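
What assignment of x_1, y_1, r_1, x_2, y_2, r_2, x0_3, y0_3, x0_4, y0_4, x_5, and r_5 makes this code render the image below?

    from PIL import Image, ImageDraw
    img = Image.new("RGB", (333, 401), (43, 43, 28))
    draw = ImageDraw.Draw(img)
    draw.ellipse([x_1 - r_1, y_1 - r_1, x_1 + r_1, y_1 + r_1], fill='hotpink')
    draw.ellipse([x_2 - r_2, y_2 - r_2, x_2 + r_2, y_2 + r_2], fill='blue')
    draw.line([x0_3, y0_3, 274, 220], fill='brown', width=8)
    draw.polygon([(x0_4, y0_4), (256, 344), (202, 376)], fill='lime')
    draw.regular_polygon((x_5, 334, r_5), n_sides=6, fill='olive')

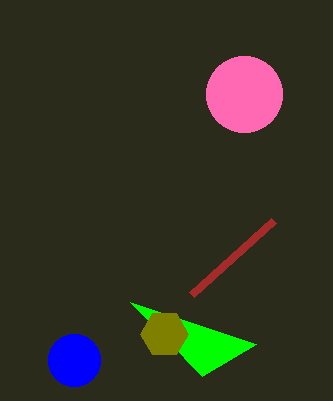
x_1 = 244
y_1 = 94
r_1 = 38
x_2 = 74
y_2 = 360
r_2 = 26
x0_3 = 192
y0_3 = 294
x0_4 = 130
y0_4 = 302
x_5 = 164
r_5 = 24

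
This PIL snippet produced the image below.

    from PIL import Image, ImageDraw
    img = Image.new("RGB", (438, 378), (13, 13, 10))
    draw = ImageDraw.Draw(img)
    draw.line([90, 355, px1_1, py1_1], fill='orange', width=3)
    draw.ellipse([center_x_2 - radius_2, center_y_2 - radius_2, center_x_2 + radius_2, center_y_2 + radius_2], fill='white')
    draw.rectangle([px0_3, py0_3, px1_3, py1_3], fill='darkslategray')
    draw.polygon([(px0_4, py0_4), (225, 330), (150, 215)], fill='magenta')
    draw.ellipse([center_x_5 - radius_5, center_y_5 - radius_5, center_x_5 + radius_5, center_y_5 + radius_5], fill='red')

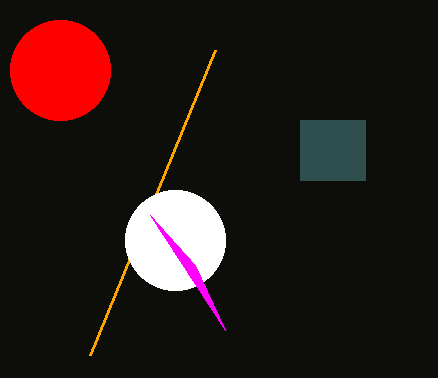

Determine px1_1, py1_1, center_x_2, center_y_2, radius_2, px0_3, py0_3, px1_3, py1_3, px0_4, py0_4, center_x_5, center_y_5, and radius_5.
px1_1 = 215, py1_1 = 50, center_x_2 = 175, center_y_2 = 240, radius_2 = 50, px0_3 = 300, py0_3 = 120, px1_3 = 365, py1_3 = 180, px0_4 = 195, py0_4 = 265, center_x_5 = 60, center_y_5 = 70, radius_5 = 50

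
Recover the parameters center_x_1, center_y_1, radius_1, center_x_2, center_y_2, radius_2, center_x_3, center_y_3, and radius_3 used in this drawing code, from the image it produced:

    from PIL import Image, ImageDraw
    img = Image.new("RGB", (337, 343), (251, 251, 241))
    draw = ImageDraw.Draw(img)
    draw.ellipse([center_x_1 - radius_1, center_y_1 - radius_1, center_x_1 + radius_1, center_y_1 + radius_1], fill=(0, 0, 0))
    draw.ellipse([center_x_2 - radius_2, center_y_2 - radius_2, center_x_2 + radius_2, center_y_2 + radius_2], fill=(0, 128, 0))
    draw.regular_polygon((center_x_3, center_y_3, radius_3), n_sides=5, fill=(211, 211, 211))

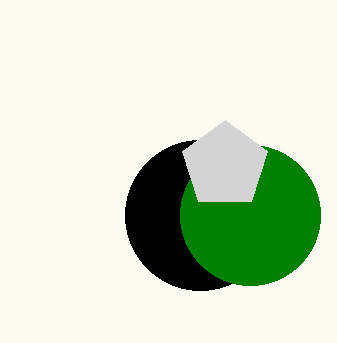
center_x_1 = 200, center_y_1 = 215, radius_1 = 75, center_x_2 = 250, center_y_2 = 215, radius_2 = 70, center_x_3 = 225, center_y_3 = 165, radius_3 = 45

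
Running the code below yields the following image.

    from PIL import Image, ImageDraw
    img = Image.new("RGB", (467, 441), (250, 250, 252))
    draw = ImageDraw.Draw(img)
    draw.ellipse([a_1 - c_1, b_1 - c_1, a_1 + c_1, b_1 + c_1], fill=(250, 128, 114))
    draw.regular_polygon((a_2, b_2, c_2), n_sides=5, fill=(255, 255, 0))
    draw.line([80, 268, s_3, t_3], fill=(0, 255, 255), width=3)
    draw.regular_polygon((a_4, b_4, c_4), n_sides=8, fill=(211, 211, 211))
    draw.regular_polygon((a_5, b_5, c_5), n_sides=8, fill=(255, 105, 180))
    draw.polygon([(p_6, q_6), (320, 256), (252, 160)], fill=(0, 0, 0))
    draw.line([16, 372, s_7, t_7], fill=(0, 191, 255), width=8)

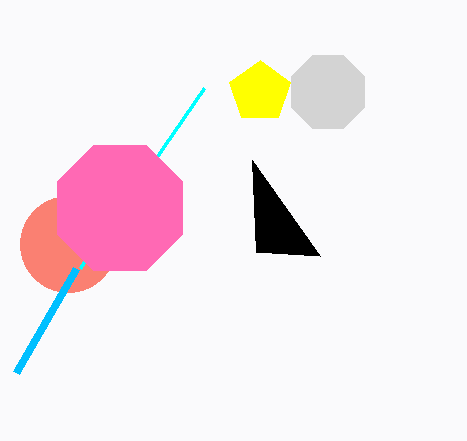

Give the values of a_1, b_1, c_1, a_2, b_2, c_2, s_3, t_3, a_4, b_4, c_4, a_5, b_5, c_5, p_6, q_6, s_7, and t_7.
a_1 = 68
b_1 = 244
c_1 = 48
a_2 = 260
b_2 = 92
c_2 = 32
s_3 = 204
t_3 = 88
a_4 = 328
b_4 = 92
c_4 = 40
a_5 = 120
b_5 = 208
c_5 = 68
p_6 = 256
q_6 = 252
s_7 = 76
t_7 = 268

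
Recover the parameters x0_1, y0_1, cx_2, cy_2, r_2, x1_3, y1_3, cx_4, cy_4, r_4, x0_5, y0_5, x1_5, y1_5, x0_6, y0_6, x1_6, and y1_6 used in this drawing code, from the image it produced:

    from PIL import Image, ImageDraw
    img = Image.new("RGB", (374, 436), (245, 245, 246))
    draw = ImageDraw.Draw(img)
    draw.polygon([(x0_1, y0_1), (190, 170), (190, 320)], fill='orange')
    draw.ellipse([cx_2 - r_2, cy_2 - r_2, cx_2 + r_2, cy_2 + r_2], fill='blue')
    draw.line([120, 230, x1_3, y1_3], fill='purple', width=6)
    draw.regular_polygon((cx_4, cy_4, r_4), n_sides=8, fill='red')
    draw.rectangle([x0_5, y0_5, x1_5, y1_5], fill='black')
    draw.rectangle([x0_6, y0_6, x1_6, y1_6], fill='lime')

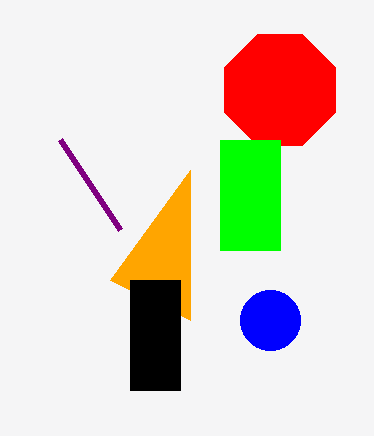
x0_1 = 110, y0_1 = 280, cx_2 = 270, cy_2 = 320, r_2 = 30, x1_3 = 60, y1_3 = 140, cx_4 = 280, cy_4 = 90, r_4 = 60, x0_5 = 130, y0_5 = 280, x1_5 = 180, y1_5 = 390, x0_6 = 220, y0_6 = 140, x1_6 = 280, y1_6 = 250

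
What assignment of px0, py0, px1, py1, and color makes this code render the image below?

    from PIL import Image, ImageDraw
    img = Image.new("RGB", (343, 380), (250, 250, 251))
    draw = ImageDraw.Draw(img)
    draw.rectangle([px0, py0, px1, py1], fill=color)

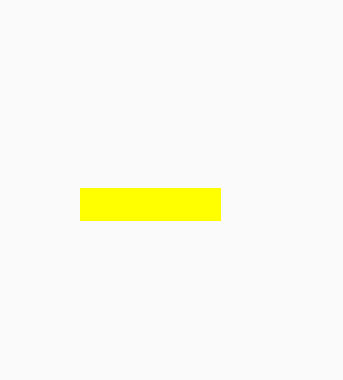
px0 = 80
py0 = 188
px1 = 220
py1 = 220
color = 'yellow'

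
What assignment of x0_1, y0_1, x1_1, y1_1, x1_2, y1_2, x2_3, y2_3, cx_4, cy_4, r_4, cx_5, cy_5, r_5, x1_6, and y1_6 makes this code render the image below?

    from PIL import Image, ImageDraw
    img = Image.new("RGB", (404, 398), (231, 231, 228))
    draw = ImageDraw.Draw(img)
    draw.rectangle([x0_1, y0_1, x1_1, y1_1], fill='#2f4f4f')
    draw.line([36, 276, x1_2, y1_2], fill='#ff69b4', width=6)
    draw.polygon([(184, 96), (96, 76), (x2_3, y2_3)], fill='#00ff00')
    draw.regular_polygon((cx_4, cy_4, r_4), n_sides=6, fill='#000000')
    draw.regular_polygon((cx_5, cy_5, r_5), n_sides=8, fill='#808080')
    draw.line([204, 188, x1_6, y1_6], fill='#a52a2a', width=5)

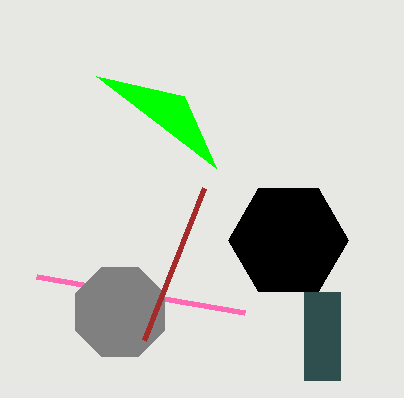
x0_1 = 304; y0_1 = 292; x1_1 = 340; y1_1 = 380; x1_2 = 244; y1_2 = 312; x2_3 = 216; y2_3 = 168; cx_4 = 288; cy_4 = 240; r_4 = 60; cx_5 = 120; cy_5 = 312; r_5 = 48; x1_6 = 144; y1_6 = 340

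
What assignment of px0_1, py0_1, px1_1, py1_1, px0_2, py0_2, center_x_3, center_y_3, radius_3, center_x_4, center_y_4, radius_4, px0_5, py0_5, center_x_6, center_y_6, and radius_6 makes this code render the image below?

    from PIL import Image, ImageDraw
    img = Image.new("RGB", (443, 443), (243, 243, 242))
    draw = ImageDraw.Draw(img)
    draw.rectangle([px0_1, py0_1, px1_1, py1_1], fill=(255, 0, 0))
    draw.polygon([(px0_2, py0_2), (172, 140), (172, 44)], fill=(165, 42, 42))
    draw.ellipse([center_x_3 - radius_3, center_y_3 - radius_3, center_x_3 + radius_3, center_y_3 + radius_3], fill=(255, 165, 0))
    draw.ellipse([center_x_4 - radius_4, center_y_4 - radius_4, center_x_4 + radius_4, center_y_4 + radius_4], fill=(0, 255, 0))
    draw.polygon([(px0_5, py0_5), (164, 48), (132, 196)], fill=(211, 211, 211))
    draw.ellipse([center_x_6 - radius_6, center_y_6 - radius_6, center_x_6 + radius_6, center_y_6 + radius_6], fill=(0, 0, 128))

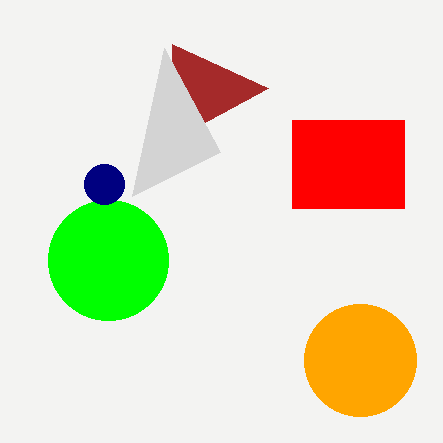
px0_1 = 292
py0_1 = 120
px1_1 = 404
py1_1 = 208
px0_2 = 268
py0_2 = 88
center_x_3 = 360
center_y_3 = 360
radius_3 = 56
center_x_4 = 108
center_y_4 = 260
radius_4 = 60
px0_5 = 220
py0_5 = 152
center_x_6 = 104
center_y_6 = 184
radius_6 = 20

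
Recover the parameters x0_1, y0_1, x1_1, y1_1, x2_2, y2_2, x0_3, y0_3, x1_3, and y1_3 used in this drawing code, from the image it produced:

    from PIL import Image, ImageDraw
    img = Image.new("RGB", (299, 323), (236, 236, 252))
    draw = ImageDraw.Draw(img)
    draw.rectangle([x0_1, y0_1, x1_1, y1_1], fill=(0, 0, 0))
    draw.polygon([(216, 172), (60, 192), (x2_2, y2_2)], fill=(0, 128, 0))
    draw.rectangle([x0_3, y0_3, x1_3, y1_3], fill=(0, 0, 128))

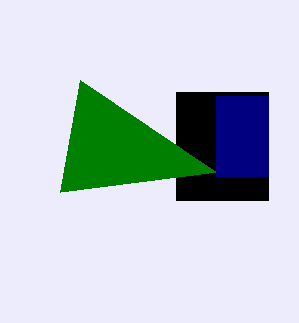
x0_1 = 176, y0_1 = 92, x1_1 = 268, y1_1 = 200, x2_2 = 80, y2_2 = 80, x0_3 = 216, y0_3 = 96, x1_3 = 268, y1_3 = 176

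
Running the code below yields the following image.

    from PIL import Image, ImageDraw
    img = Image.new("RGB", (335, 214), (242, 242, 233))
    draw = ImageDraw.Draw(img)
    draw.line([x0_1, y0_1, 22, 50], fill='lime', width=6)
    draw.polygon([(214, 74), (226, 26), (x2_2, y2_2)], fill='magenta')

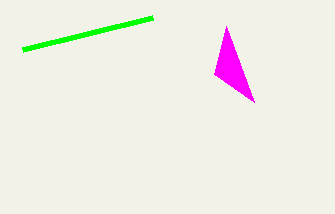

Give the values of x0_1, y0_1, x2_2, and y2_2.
x0_1 = 152
y0_1 = 18
x2_2 = 254
y2_2 = 102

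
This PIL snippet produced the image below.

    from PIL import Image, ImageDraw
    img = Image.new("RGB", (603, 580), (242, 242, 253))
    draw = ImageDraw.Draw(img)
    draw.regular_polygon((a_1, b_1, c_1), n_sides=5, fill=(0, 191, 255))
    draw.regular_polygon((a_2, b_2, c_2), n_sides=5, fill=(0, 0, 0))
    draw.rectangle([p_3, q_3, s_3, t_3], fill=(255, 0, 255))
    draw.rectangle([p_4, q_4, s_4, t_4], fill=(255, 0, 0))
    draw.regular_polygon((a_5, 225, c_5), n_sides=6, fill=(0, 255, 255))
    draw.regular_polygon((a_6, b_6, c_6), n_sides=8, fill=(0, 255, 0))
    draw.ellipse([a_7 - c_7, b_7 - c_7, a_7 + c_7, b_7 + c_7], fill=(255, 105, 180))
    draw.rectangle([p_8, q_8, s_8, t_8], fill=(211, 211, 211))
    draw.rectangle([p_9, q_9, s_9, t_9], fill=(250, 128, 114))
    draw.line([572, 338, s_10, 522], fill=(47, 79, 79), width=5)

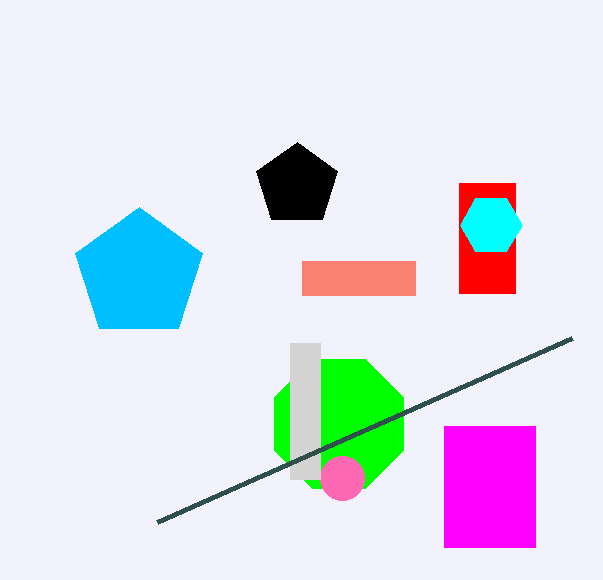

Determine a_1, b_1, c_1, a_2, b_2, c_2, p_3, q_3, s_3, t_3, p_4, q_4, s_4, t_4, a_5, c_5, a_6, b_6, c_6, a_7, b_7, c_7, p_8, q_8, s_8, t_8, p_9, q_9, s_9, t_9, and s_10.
a_1 = 139, b_1 = 274, c_1 = 67, a_2 = 297, b_2 = 185, c_2 = 43, p_3 = 444, q_3 = 426, s_3 = 535, t_3 = 547, p_4 = 459, q_4 = 183, s_4 = 515, t_4 = 293, a_5 = 491, c_5 = 31, a_6 = 339, b_6 = 424, c_6 = 70, a_7 = 342, b_7 = 478, c_7 = 22, p_8 = 290, q_8 = 343, s_8 = 320, t_8 = 479, p_9 = 302, q_9 = 261, s_9 = 415, t_9 = 295, s_10 = 157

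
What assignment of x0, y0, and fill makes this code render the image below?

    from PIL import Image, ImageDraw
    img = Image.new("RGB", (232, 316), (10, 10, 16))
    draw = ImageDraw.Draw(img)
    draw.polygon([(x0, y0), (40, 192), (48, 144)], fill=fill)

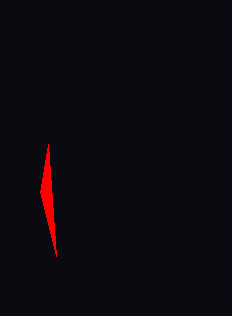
x0 = 56
y0 = 256
fill = 'red'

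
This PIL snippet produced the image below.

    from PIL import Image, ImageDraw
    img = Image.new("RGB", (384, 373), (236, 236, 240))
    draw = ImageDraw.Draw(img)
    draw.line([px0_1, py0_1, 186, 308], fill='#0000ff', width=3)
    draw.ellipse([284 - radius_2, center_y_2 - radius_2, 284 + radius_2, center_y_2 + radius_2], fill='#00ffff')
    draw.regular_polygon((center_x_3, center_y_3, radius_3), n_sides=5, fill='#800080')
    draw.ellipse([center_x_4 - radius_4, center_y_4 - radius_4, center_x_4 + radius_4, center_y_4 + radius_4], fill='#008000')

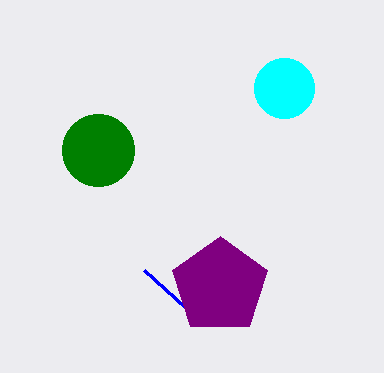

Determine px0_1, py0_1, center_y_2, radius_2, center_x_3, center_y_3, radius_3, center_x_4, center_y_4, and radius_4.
px0_1 = 144; py0_1 = 270; center_y_2 = 88; radius_2 = 30; center_x_3 = 220; center_y_3 = 286; radius_3 = 50; center_x_4 = 98; center_y_4 = 150; radius_4 = 36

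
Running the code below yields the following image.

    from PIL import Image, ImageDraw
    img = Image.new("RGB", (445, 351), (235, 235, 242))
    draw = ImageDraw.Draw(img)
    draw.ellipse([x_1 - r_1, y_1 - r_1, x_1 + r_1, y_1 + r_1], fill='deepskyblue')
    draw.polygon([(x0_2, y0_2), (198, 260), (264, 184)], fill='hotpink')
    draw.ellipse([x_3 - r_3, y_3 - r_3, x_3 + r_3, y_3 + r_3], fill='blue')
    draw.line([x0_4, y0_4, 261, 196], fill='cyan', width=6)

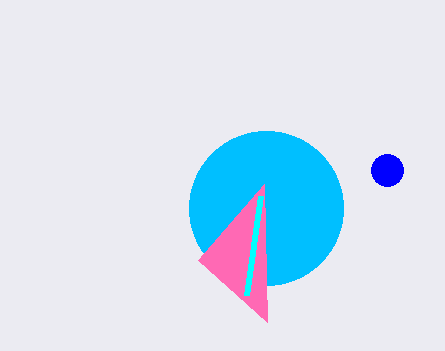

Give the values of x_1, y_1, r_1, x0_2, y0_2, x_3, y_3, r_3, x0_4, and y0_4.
x_1 = 266
y_1 = 208
r_1 = 77
x0_2 = 267
y0_2 = 322
x_3 = 387
y_3 = 170
r_3 = 16
x0_4 = 247
y0_4 = 295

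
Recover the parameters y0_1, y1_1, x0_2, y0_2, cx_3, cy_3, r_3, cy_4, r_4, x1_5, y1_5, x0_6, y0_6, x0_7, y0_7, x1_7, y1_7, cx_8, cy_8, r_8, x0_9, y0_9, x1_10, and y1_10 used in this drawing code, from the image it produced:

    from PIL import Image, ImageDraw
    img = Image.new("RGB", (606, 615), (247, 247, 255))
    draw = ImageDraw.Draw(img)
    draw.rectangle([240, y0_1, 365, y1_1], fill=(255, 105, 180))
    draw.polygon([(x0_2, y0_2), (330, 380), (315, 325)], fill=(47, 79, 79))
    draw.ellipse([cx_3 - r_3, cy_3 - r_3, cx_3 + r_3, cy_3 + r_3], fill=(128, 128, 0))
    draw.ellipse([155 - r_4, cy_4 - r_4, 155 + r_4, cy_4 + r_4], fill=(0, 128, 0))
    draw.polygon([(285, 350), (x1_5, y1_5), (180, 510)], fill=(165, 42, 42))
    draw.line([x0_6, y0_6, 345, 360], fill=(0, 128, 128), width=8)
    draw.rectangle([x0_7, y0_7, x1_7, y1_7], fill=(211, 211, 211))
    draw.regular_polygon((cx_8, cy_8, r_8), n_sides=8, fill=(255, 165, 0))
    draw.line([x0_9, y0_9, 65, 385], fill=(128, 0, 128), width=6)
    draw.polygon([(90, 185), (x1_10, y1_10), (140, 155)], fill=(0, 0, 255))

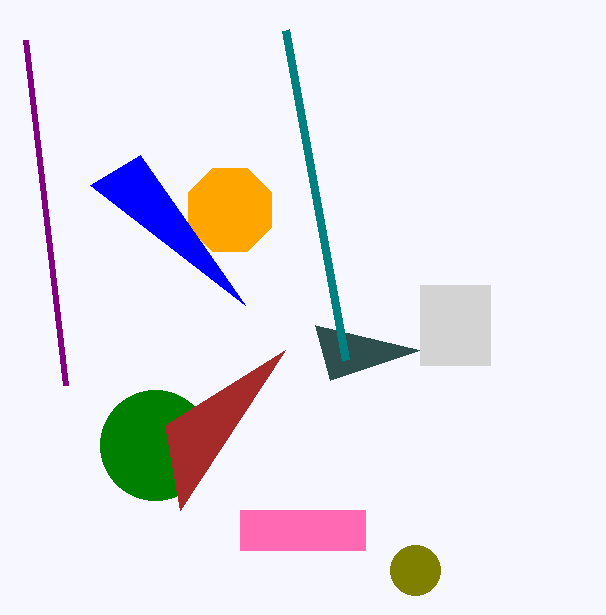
y0_1 = 510; y1_1 = 550; x0_2 = 420; y0_2 = 350; cx_3 = 415; cy_3 = 570; r_3 = 25; cy_4 = 445; r_4 = 55; x1_5 = 165; y1_5 = 425; x0_6 = 285; y0_6 = 30; x0_7 = 420; y0_7 = 285; x1_7 = 490; y1_7 = 365; cx_8 = 230; cy_8 = 210; r_8 = 45; x0_9 = 25; y0_9 = 40; x1_10 = 245; y1_10 = 305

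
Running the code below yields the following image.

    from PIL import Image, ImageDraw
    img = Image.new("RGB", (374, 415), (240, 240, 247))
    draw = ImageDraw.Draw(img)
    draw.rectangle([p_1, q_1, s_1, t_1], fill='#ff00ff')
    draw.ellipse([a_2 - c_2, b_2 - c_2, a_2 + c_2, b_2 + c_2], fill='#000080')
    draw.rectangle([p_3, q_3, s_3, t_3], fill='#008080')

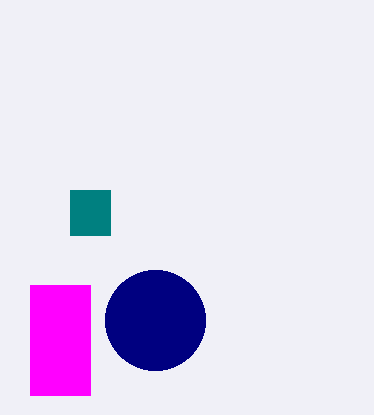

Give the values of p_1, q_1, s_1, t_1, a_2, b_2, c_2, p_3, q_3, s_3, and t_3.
p_1 = 30
q_1 = 285
s_1 = 90
t_1 = 395
a_2 = 155
b_2 = 320
c_2 = 50
p_3 = 70
q_3 = 190
s_3 = 110
t_3 = 235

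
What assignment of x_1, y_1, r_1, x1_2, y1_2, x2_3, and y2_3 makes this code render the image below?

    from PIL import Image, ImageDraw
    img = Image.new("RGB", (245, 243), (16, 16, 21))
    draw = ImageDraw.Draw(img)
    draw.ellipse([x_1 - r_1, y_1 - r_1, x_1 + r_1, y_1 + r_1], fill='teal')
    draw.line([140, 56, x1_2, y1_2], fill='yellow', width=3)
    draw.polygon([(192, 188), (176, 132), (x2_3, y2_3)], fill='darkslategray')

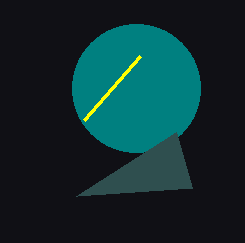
x_1 = 136
y_1 = 88
r_1 = 64
x1_2 = 84
y1_2 = 120
x2_3 = 76
y2_3 = 196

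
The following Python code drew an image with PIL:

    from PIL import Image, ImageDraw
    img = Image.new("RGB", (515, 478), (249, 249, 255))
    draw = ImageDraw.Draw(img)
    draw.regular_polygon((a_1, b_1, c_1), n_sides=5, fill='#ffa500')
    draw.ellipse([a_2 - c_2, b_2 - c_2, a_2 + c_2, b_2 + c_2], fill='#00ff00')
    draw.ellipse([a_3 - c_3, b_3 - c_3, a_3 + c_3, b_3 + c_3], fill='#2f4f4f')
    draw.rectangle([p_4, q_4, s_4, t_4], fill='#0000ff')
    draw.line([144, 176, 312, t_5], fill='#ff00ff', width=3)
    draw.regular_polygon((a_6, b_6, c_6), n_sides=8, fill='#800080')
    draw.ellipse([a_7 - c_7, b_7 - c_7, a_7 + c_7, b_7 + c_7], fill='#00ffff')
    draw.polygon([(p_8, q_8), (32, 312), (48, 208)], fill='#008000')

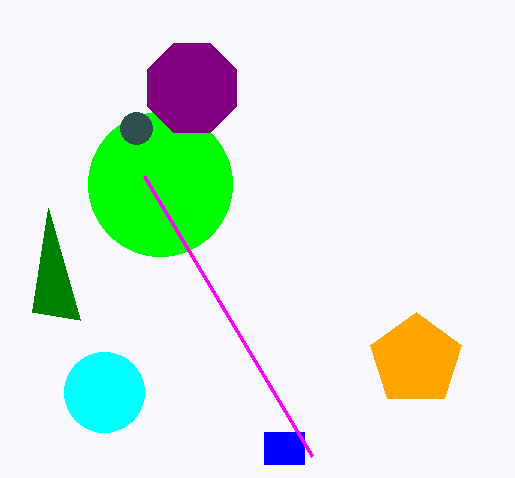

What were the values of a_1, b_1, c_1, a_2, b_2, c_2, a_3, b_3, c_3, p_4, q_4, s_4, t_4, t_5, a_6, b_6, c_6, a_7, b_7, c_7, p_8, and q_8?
a_1 = 416; b_1 = 360; c_1 = 48; a_2 = 160; b_2 = 184; c_2 = 72; a_3 = 136; b_3 = 128; c_3 = 16; p_4 = 264; q_4 = 432; s_4 = 304; t_4 = 464; t_5 = 456; a_6 = 192; b_6 = 88; c_6 = 48; a_7 = 104; b_7 = 392; c_7 = 40; p_8 = 80; q_8 = 320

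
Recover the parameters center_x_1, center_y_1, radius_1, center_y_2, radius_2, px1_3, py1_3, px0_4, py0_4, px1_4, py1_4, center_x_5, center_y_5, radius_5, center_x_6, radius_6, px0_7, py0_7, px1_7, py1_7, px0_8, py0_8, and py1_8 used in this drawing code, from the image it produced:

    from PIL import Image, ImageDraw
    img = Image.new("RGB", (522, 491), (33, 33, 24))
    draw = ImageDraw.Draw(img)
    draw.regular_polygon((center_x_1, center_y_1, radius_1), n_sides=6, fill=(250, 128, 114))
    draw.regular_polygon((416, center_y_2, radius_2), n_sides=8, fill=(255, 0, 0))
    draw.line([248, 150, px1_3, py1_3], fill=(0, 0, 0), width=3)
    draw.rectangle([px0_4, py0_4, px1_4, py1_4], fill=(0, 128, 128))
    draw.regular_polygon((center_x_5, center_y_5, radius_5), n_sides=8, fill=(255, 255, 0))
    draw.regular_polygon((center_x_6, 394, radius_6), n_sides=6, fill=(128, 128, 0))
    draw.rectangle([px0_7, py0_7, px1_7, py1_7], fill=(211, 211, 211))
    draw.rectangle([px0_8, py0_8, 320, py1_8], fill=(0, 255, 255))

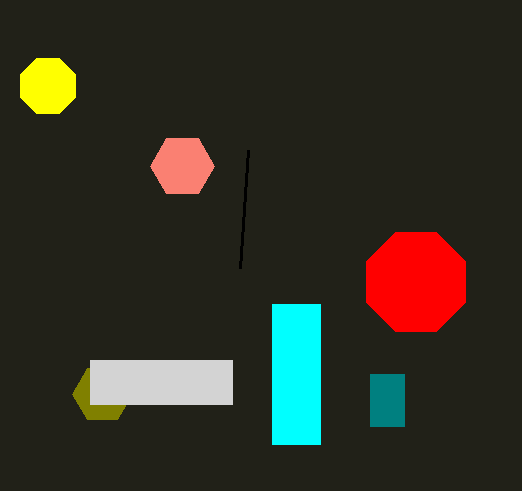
center_x_1 = 182, center_y_1 = 166, radius_1 = 32, center_y_2 = 282, radius_2 = 54, px1_3 = 240, py1_3 = 268, px0_4 = 370, py0_4 = 374, px1_4 = 404, py1_4 = 426, center_x_5 = 48, center_y_5 = 86, radius_5 = 30, center_x_6 = 102, radius_6 = 30, px0_7 = 90, py0_7 = 360, px1_7 = 232, py1_7 = 404, px0_8 = 272, py0_8 = 304, py1_8 = 444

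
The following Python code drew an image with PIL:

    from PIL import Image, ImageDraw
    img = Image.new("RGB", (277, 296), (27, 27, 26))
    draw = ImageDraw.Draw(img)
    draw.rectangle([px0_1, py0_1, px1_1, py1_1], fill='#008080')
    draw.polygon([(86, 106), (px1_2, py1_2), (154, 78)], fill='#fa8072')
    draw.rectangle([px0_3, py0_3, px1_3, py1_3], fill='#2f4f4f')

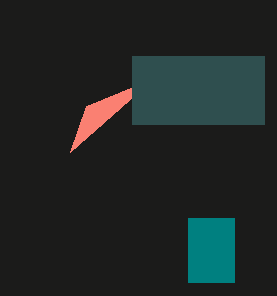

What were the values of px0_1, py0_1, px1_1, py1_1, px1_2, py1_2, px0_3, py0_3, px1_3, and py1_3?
px0_1 = 188
py0_1 = 218
px1_1 = 234
py1_1 = 282
px1_2 = 70
py1_2 = 152
px0_3 = 132
py0_3 = 56
px1_3 = 264
py1_3 = 124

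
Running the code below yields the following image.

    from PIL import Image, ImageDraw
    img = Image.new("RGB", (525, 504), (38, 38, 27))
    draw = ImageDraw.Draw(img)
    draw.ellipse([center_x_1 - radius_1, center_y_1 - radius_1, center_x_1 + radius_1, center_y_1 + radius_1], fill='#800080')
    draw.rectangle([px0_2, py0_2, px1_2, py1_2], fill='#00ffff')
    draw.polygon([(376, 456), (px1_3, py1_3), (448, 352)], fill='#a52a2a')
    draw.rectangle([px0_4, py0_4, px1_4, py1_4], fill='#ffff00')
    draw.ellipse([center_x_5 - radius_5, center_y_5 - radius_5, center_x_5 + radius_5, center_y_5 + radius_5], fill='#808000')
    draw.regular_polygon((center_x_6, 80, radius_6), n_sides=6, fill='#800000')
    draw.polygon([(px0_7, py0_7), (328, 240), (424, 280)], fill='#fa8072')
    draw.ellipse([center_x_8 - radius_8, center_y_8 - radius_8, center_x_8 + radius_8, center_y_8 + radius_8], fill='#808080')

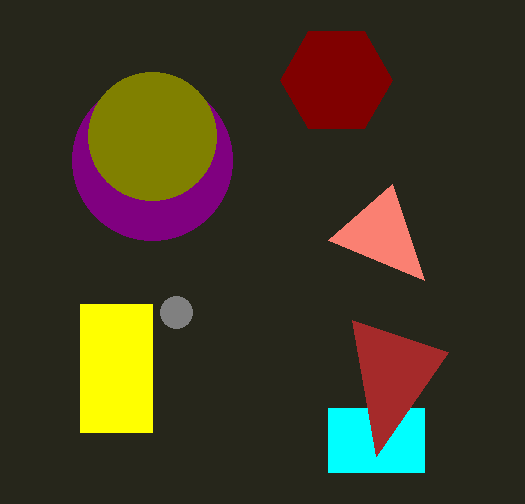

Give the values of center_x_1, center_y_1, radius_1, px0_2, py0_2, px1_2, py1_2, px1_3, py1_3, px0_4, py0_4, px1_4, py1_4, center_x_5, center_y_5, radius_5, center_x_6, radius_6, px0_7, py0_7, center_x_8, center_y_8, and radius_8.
center_x_1 = 152
center_y_1 = 160
radius_1 = 80
px0_2 = 328
py0_2 = 408
px1_2 = 424
py1_2 = 472
px1_3 = 352
py1_3 = 320
px0_4 = 80
py0_4 = 304
px1_4 = 152
py1_4 = 432
center_x_5 = 152
center_y_5 = 136
radius_5 = 64
center_x_6 = 336
radius_6 = 56
px0_7 = 392
py0_7 = 184
center_x_8 = 176
center_y_8 = 312
radius_8 = 16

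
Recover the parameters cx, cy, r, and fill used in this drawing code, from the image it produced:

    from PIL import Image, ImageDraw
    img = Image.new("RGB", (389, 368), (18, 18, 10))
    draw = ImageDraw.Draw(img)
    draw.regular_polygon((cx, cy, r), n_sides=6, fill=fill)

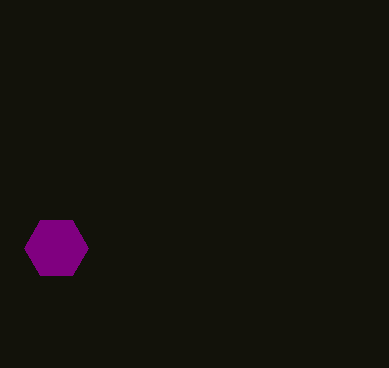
cx = 56, cy = 248, r = 32, fill = 'purple'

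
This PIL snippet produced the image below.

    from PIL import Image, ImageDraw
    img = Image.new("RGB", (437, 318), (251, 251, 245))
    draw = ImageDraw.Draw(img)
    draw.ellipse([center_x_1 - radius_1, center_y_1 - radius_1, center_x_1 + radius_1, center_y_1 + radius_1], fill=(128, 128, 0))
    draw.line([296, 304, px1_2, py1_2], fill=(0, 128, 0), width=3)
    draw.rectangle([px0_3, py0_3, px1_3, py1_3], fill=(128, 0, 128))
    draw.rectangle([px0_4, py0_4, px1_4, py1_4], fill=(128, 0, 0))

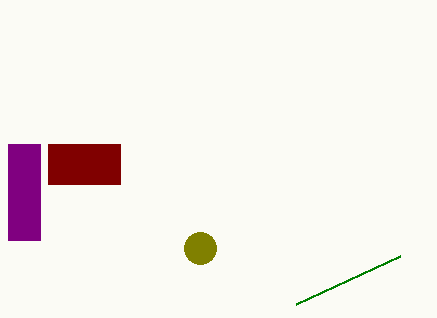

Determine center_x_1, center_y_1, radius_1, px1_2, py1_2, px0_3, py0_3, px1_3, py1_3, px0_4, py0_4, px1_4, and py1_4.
center_x_1 = 200
center_y_1 = 248
radius_1 = 16
px1_2 = 400
py1_2 = 256
px0_3 = 8
py0_3 = 144
px1_3 = 40
py1_3 = 240
px0_4 = 48
py0_4 = 144
px1_4 = 120
py1_4 = 184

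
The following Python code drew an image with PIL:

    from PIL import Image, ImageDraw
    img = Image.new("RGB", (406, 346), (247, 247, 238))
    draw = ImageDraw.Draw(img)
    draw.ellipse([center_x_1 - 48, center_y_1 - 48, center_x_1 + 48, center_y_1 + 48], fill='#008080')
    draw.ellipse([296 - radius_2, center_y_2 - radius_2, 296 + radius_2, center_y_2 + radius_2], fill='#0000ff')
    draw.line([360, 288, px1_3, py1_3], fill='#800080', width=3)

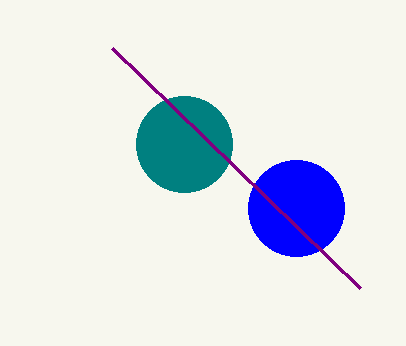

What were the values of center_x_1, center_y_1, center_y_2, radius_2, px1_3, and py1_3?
center_x_1 = 184; center_y_1 = 144; center_y_2 = 208; radius_2 = 48; px1_3 = 112; py1_3 = 48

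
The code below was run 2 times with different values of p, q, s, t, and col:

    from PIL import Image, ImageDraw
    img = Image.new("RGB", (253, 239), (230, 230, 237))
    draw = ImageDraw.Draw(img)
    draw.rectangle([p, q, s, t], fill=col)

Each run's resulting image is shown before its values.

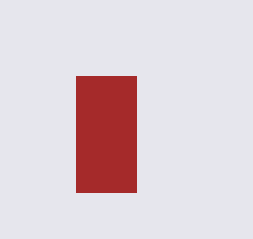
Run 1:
p = 76, q = 76, s = 136, t = 192, col = 'brown'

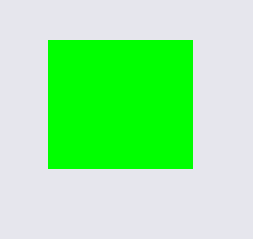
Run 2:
p = 48; q = 40; s = 192; t = 168; col = 'lime'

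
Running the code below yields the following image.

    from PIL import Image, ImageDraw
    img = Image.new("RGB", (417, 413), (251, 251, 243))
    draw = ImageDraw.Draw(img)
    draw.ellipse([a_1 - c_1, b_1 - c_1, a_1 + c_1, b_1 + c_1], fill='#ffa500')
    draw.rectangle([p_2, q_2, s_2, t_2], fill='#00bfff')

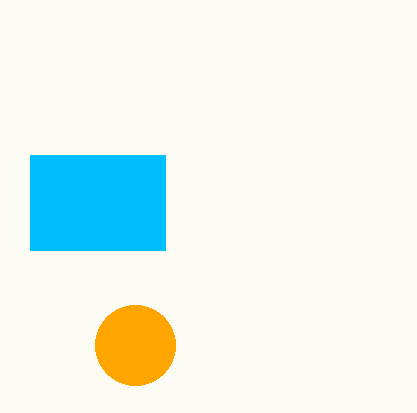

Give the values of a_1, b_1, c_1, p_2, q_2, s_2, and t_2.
a_1 = 135, b_1 = 345, c_1 = 40, p_2 = 30, q_2 = 155, s_2 = 165, t_2 = 250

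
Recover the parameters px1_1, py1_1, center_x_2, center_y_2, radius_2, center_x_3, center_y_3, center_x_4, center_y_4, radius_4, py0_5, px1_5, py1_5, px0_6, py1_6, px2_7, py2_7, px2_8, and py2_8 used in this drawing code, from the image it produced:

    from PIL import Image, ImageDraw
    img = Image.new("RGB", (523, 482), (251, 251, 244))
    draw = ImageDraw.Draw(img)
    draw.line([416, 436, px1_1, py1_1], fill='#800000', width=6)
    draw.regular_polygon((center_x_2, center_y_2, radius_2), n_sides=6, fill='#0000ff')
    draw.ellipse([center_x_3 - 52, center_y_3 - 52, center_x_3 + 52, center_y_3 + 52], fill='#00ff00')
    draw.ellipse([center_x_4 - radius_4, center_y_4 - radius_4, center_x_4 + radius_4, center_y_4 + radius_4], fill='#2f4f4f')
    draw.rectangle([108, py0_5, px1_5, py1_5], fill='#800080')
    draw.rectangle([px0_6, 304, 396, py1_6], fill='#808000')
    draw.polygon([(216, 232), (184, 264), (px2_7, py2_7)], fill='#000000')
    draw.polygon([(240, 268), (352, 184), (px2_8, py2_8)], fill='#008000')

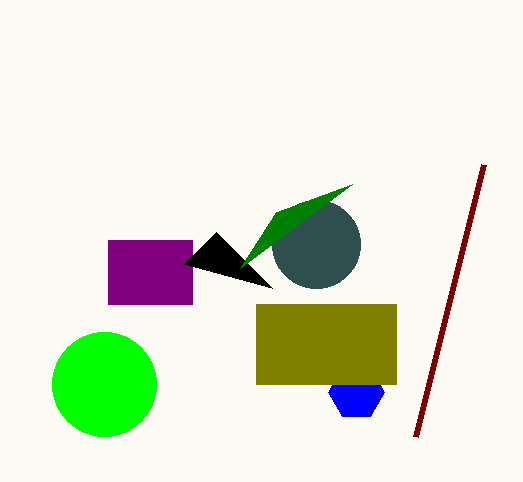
px1_1 = 484; py1_1 = 164; center_x_2 = 356; center_y_2 = 392; radius_2 = 28; center_x_3 = 104; center_y_3 = 384; center_x_4 = 316; center_y_4 = 244; radius_4 = 44; py0_5 = 240; px1_5 = 192; py1_5 = 304; px0_6 = 256; py1_6 = 384; px2_7 = 272; py2_7 = 288; px2_8 = 276; py2_8 = 212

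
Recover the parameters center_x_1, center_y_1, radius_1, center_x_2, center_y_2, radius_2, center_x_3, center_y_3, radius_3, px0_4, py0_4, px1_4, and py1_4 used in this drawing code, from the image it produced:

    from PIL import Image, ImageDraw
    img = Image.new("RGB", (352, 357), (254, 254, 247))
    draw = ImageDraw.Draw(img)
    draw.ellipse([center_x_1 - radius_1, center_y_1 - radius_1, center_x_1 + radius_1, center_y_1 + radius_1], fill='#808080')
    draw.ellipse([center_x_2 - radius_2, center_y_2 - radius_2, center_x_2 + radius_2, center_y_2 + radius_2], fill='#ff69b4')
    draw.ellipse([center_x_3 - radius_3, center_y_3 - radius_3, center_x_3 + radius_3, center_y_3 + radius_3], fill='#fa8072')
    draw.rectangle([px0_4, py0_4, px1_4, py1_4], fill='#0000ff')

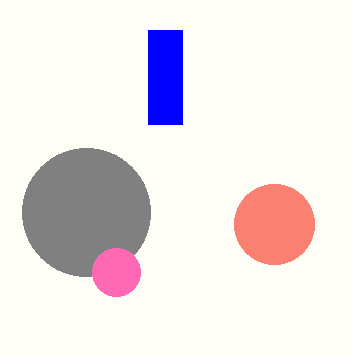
center_x_1 = 86
center_y_1 = 212
radius_1 = 64
center_x_2 = 116
center_y_2 = 272
radius_2 = 24
center_x_3 = 274
center_y_3 = 224
radius_3 = 40
px0_4 = 148
py0_4 = 30
px1_4 = 182
py1_4 = 124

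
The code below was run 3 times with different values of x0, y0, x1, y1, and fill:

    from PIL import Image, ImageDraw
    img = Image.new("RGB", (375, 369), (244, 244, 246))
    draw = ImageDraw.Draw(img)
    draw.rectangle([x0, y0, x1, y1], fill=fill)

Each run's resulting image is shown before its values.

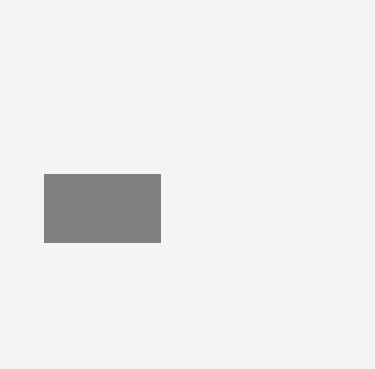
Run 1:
x0 = 44; y0 = 174; x1 = 160; y1 = 242; fill = 'gray'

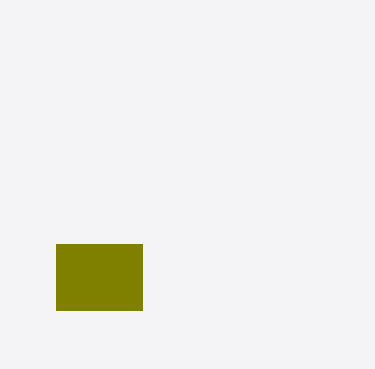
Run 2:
x0 = 56, y0 = 244, x1 = 142, y1 = 310, fill = 'olive'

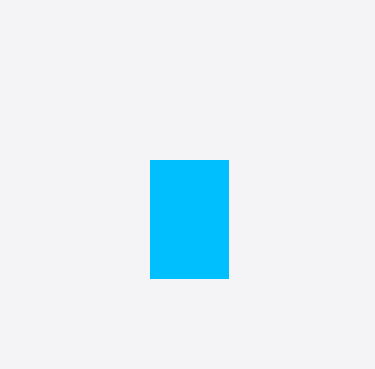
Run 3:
x0 = 150
y0 = 160
x1 = 228
y1 = 278
fill = 'deepskyblue'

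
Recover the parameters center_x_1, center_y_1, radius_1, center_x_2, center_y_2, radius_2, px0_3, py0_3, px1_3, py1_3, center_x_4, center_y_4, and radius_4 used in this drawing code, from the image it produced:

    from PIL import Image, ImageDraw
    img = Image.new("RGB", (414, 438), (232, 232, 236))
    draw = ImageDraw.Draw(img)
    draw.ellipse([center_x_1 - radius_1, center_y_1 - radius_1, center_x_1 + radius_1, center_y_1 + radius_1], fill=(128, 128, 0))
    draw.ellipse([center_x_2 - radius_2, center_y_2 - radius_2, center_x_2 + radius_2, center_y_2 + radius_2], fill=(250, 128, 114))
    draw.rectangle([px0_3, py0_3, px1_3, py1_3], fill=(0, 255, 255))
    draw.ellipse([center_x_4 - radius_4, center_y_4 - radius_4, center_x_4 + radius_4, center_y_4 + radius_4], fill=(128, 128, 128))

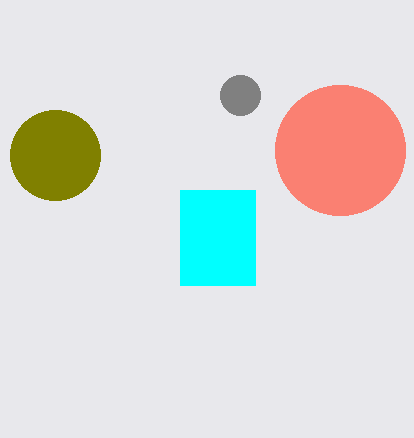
center_x_1 = 55, center_y_1 = 155, radius_1 = 45, center_x_2 = 340, center_y_2 = 150, radius_2 = 65, px0_3 = 180, py0_3 = 190, px1_3 = 255, py1_3 = 285, center_x_4 = 240, center_y_4 = 95, radius_4 = 20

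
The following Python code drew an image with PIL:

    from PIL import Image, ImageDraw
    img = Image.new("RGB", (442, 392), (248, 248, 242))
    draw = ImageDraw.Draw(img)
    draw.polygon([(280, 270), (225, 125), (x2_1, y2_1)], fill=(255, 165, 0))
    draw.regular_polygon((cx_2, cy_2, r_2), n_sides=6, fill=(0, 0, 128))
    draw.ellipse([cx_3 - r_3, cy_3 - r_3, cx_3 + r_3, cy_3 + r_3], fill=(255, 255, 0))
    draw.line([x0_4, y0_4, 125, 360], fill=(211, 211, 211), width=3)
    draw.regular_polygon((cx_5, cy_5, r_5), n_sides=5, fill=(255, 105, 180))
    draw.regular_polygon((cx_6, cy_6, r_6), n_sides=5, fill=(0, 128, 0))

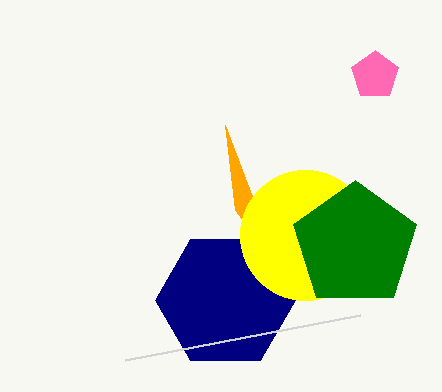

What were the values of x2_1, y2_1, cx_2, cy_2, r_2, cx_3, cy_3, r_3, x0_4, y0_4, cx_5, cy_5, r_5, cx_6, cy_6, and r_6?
x2_1 = 235, y2_1 = 210, cx_2 = 225, cy_2 = 300, r_2 = 70, cx_3 = 305, cy_3 = 235, r_3 = 65, x0_4 = 360, y0_4 = 315, cx_5 = 375, cy_5 = 75, r_5 = 25, cx_6 = 355, cy_6 = 245, r_6 = 65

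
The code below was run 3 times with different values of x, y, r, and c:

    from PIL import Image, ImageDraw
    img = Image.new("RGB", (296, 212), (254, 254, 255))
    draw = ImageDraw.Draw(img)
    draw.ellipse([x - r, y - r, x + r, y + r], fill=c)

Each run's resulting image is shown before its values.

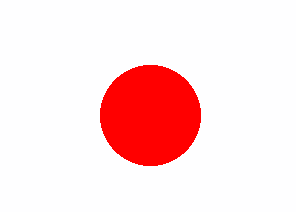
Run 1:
x = 150; y = 115; r = 50; c = 'red'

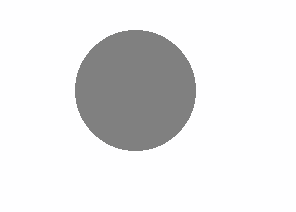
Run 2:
x = 135; y = 90; r = 60; c = 'gray'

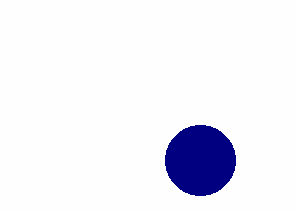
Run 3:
x = 200; y = 160; r = 35; c = 'navy'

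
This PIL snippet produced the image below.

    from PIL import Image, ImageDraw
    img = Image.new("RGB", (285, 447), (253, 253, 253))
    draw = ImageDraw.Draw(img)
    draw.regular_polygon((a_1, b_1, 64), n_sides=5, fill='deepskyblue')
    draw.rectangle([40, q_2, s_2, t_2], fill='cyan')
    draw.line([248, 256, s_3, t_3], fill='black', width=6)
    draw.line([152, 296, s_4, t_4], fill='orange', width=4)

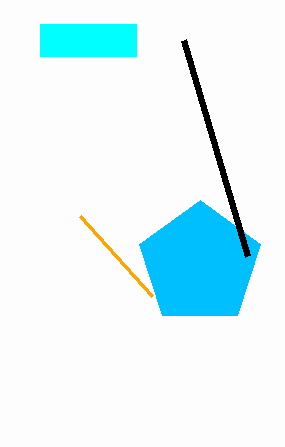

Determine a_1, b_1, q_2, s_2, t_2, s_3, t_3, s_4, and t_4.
a_1 = 200, b_1 = 264, q_2 = 24, s_2 = 136, t_2 = 56, s_3 = 184, t_3 = 40, s_4 = 80, t_4 = 216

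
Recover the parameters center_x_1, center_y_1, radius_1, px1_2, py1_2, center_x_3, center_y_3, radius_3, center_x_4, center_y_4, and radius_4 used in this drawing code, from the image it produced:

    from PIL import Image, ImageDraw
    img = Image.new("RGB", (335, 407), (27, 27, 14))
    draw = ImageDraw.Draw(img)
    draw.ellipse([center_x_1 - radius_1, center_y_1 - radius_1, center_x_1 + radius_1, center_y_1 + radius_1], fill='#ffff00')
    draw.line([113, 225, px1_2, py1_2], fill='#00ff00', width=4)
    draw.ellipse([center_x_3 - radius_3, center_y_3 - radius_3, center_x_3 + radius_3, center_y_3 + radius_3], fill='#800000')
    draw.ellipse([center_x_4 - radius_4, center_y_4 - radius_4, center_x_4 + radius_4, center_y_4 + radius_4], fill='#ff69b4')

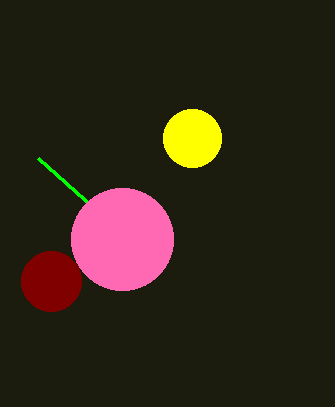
center_x_1 = 192, center_y_1 = 138, radius_1 = 29, px1_2 = 38, py1_2 = 158, center_x_3 = 51, center_y_3 = 281, radius_3 = 30, center_x_4 = 122, center_y_4 = 239, radius_4 = 51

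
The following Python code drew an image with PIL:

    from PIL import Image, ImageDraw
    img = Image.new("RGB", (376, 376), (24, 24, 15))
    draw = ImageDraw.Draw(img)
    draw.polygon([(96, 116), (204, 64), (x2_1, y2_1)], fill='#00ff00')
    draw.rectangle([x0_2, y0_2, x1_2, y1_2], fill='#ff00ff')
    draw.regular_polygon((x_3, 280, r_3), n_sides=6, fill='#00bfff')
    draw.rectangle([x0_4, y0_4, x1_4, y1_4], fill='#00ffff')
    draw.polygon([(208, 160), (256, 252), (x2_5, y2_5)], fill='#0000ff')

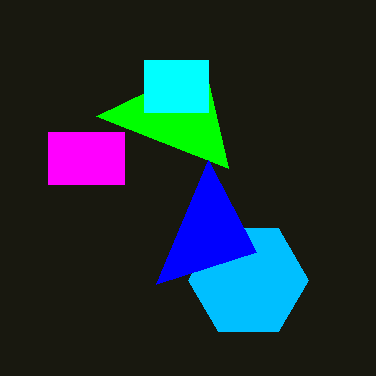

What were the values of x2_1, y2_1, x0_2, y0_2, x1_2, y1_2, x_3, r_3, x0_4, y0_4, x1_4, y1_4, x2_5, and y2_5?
x2_1 = 228, y2_1 = 168, x0_2 = 48, y0_2 = 132, x1_2 = 124, y1_2 = 184, x_3 = 248, r_3 = 60, x0_4 = 144, y0_4 = 60, x1_4 = 208, y1_4 = 112, x2_5 = 156, y2_5 = 284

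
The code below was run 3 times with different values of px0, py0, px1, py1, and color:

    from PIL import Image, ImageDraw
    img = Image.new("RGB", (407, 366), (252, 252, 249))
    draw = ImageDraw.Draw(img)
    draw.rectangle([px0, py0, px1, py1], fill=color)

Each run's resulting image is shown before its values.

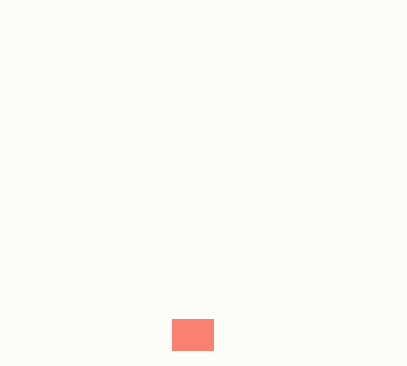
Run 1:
px0 = 172, py0 = 319, px1 = 213, py1 = 350, color = 'salmon'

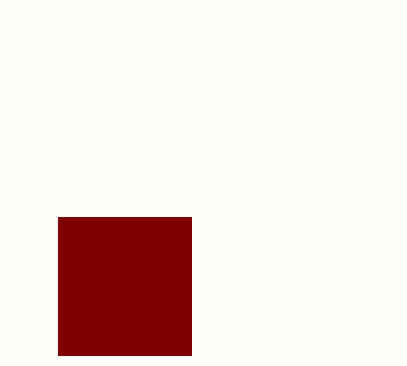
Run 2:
px0 = 58; py0 = 217; px1 = 191; py1 = 355; color = 'maroon'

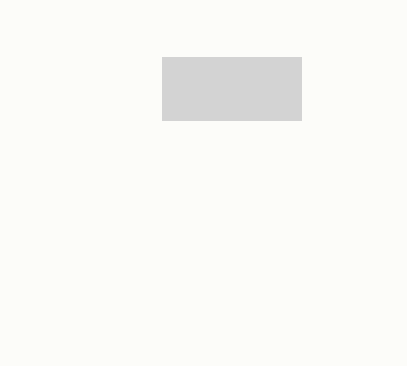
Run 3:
px0 = 162; py0 = 57; px1 = 301; py1 = 120; color = 'lightgray'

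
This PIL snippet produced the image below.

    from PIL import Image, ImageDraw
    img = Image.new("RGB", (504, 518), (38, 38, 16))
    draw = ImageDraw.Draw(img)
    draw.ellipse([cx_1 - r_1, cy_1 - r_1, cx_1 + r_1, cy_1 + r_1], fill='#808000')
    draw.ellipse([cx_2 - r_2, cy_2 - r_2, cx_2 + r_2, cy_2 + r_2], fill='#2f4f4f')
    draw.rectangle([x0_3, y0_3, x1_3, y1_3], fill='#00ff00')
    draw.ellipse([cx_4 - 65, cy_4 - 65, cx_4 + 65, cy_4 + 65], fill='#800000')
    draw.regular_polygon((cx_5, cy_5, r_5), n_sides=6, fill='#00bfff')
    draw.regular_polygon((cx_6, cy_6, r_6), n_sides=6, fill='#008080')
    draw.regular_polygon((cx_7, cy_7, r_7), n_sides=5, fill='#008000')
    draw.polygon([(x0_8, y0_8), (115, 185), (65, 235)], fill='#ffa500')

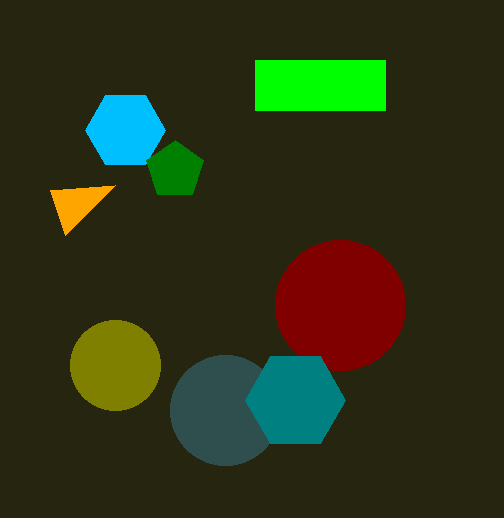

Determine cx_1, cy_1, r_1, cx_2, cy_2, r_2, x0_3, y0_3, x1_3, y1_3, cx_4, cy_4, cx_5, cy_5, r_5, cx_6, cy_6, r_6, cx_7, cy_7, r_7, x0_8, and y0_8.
cx_1 = 115; cy_1 = 365; r_1 = 45; cx_2 = 225; cy_2 = 410; r_2 = 55; x0_3 = 255; y0_3 = 60; x1_3 = 385; y1_3 = 110; cx_4 = 340; cy_4 = 305; cx_5 = 125; cy_5 = 130; r_5 = 40; cx_6 = 295; cy_6 = 400; r_6 = 50; cx_7 = 175; cy_7 = 170; r_7 = 30; x0_8 = 50; y0_8 = 190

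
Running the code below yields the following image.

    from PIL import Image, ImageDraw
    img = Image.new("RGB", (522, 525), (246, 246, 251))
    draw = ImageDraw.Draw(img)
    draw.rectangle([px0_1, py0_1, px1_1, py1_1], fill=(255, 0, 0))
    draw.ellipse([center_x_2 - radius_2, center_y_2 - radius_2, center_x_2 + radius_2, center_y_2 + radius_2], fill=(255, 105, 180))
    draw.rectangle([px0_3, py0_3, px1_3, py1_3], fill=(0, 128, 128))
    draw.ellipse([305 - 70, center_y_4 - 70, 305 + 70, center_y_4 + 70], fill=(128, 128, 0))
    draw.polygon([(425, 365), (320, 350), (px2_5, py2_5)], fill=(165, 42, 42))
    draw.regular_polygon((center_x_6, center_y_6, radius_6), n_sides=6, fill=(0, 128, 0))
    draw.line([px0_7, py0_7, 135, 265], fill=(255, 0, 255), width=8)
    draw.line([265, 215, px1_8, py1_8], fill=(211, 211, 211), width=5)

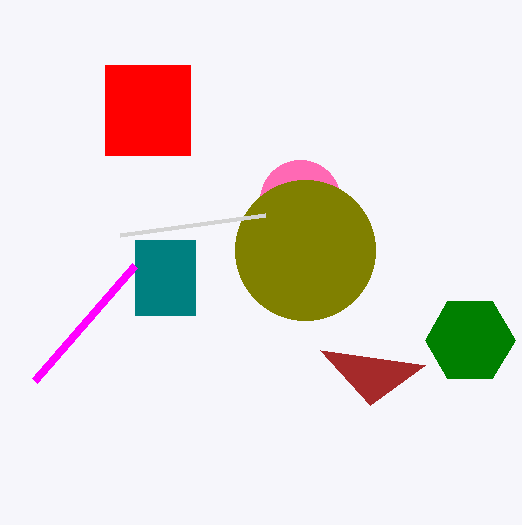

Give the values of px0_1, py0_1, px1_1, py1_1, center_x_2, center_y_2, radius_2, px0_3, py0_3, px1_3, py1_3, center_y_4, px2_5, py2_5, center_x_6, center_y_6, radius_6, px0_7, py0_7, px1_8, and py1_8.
px0_1 = 105
py0_1 = 65
px1_1 = 190
py1_1 = 155
center_x_2 = 300
center_y_2 = 200
radius_2 = 40
px0_3 = 135
py0_3 = 240
px1_3 = 195
py1_3 = 315
center_y_4 = 250
px2_5 = 370
py2_5 = 405
center_x_6 = 470
center_y_6 = 340
radius_6 = 45
px0_7 = 35
py0_7 = 380
px1_8 = 120
py1_8 = 235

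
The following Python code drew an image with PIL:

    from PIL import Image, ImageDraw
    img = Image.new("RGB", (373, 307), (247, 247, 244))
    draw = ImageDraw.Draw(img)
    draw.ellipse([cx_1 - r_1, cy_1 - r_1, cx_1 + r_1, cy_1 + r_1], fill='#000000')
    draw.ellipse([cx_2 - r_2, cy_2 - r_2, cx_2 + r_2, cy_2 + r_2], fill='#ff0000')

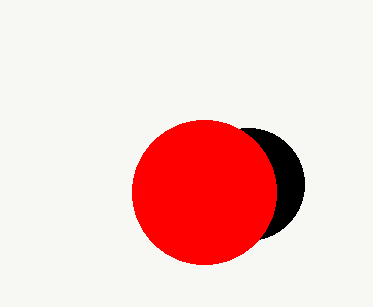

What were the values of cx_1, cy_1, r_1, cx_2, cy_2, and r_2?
cx_1 = 248, cy_1 = 184, r_1 = 56, cx_2 = 204, cy_2 = 192, r_2 = 72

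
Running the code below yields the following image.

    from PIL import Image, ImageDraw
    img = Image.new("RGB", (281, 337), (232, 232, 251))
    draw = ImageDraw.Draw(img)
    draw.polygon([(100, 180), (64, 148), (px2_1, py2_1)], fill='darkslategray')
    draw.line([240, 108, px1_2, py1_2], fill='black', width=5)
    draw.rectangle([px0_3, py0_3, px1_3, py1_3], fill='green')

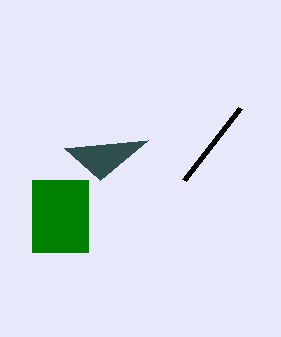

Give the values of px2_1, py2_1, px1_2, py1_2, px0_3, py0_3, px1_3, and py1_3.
px2_1 = 148
py2_1 = 140
px1_2 = 184
py1_2 = 180
px0_3 = 32
py0_3 = 180
px1_3 = 88
py1_3 = 252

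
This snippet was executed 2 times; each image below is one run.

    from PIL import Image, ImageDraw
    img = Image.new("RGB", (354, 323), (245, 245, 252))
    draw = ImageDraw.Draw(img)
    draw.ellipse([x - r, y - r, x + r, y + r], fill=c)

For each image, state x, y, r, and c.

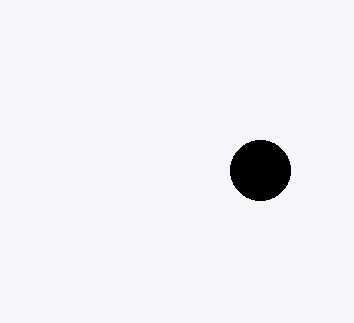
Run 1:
x = 260, y = 170, r = 30, c = 'black'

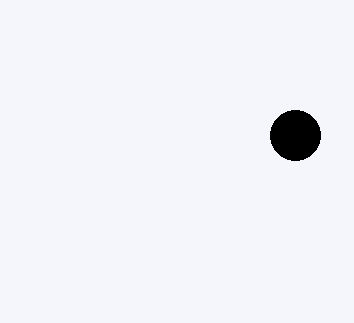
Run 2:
x = 295, y = 135, r = 25, c = 'black'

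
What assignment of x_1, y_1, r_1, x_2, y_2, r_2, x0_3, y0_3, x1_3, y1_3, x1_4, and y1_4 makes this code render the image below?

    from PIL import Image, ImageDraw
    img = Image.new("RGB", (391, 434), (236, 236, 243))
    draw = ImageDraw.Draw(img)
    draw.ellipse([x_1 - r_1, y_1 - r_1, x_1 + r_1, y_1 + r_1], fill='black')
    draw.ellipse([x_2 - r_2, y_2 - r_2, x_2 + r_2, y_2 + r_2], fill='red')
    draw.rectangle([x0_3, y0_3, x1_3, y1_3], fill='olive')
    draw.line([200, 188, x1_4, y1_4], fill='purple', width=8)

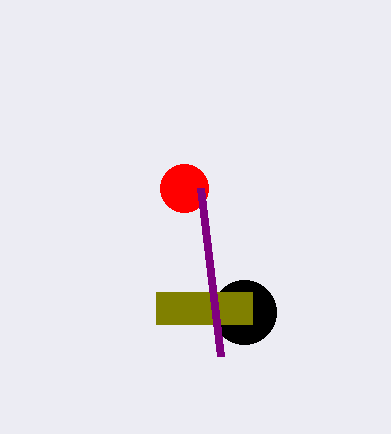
x_1 = 244; y_1 = 312; r_1 = 32; x_2 = 184; y_2 = 188; r_2 = 24; x0_3 = 156; y0_3 = 292; x1_3 = 252; y1_3 = 324; x1_4 = 220; y1_4 = 356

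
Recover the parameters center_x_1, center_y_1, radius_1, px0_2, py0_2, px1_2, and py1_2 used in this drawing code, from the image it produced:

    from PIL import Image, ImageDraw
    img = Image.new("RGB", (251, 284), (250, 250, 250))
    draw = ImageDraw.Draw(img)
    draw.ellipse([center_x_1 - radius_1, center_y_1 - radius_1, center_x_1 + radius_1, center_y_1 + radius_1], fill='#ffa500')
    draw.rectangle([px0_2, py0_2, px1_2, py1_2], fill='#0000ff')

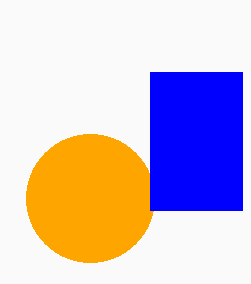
center_x_1 = 90; center_y_1 = 198; radius_1 = 64; px0_2 = 150; py0_2 = 72; px1_2 = 242; py1_2 = 210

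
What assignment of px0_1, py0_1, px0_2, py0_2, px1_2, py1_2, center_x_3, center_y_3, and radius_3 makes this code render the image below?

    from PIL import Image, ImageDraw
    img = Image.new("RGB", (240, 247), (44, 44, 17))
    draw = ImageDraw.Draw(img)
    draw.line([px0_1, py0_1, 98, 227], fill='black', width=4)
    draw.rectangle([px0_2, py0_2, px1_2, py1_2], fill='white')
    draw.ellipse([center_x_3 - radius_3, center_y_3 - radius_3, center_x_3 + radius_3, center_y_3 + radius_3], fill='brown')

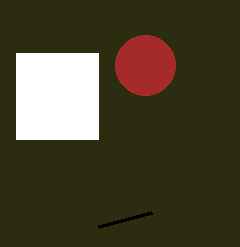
px0_1 = 151; py0_1 = 213; px0_2 = 16; py0_2 = 53; px1_2 = 98; py1_2 = 139; center_x_3 = 145; center_y_3 = 65; radius_3 = 30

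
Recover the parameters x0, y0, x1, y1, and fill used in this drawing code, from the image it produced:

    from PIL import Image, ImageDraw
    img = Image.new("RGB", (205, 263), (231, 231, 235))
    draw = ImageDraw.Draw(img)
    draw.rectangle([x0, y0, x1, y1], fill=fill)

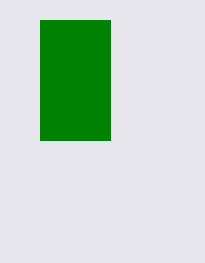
x0 = 40, y0 = 20, x1 = 110, y1 = 140, fill = 'green'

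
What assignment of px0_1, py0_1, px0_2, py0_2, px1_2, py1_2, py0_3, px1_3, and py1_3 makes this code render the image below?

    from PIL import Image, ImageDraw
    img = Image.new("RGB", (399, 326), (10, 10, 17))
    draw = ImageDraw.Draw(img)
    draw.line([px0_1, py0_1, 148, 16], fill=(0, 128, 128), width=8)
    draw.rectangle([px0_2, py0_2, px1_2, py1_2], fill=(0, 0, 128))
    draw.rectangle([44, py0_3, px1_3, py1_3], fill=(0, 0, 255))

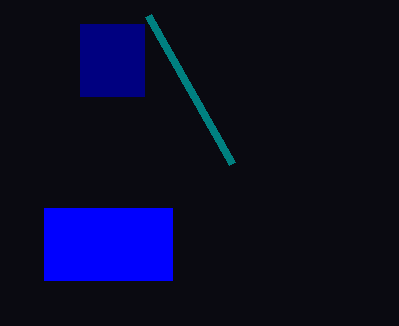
px0_1 = 232
py0_1 = 164
px0_2 = 80
py0_2 = 24
px1_2 = 144
py1_2 = 96
py0_3 = 208
px1_3 = 172
py1_3 = 280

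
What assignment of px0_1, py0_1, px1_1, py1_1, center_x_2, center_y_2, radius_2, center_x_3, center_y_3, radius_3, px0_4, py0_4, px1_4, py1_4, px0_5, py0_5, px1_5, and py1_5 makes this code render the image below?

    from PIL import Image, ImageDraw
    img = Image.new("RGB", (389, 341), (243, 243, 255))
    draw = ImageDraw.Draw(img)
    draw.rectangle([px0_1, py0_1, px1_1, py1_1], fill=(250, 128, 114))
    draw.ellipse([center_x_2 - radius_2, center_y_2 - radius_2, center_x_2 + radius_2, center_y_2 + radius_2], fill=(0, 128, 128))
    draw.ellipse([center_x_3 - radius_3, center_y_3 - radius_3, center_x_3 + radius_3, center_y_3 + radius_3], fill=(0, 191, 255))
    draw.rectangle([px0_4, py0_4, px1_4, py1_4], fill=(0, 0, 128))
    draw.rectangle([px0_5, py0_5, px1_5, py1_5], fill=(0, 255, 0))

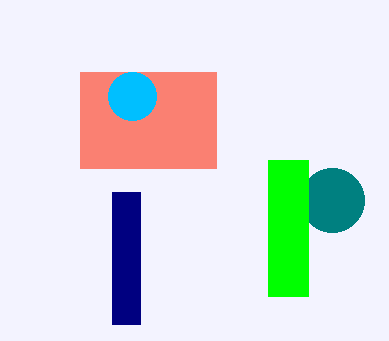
px0_1 = 80, py0_1 = 72, px1_1 = 216, py1_1 = 168, center_x_2 = 332, center_y_2 = 200, radius_2 = 32, center_x_3 = 132, center_y_3 = 96, radius_3 = 24, px0_4 = 112, py0_4 = 192, px1_4 = 140, py1_4 = 324, px0_5 = 268, py0_5 = 160, px1_5 = 308, py1_5 = 296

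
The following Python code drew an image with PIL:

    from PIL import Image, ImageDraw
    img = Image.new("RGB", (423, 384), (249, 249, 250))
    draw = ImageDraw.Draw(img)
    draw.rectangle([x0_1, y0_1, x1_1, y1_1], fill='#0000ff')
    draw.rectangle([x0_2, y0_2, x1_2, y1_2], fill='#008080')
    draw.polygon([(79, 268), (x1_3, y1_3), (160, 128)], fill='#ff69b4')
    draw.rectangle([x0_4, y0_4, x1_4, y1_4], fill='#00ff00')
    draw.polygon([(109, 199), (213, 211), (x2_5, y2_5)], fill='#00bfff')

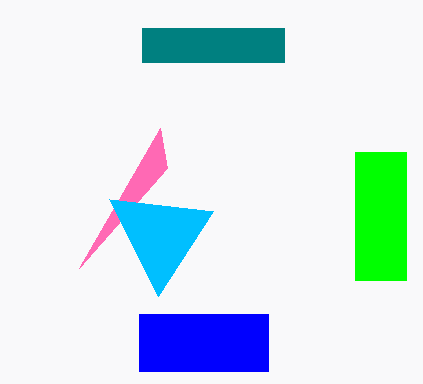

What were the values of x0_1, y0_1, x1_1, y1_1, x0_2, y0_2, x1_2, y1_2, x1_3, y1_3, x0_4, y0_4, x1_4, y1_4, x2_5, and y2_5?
x0_1 = 139
y0_1 = 314
x1_1 = 268
y1_1 = 371
x0_2 = 142
y0_2 = 28
x1_2 = 284
y1_2 = 62
x1_3 = 167
y1_3 = 168
x0_4 = 355
y0_4 = 152
x1_4 = 406
y1_4 = 280
x2_5 = 158
y2_5 = 296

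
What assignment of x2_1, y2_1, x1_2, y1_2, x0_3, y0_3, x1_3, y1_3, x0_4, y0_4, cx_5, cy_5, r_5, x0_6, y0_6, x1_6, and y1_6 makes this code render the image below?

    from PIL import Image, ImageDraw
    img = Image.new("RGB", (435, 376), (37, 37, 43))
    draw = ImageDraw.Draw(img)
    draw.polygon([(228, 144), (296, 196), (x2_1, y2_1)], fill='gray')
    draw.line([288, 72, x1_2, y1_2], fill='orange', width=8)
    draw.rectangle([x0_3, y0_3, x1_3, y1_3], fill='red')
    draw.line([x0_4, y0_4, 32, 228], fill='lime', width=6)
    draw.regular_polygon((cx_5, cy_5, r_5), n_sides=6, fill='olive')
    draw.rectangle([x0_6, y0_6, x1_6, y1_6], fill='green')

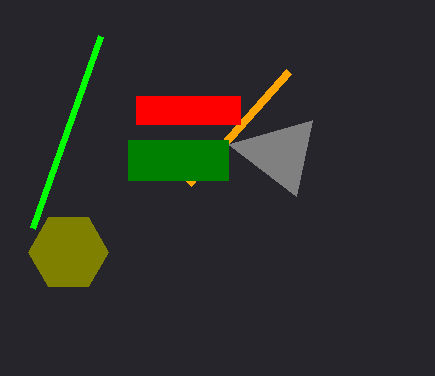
x2_1 = 312, y2_1 = 120, x1_2 = 188, y1_2 = 184, x0_3 = 136, y0_3 = 96, x1_3 = 240, y1_3 = 124, x0_4 = 100, y0_4 = 36, cx_5 = 68, cy_5 = 252, r_5 = 40, x0_6 = 128, y0_6 = 140, x1_6 = 228, y1_6 = 180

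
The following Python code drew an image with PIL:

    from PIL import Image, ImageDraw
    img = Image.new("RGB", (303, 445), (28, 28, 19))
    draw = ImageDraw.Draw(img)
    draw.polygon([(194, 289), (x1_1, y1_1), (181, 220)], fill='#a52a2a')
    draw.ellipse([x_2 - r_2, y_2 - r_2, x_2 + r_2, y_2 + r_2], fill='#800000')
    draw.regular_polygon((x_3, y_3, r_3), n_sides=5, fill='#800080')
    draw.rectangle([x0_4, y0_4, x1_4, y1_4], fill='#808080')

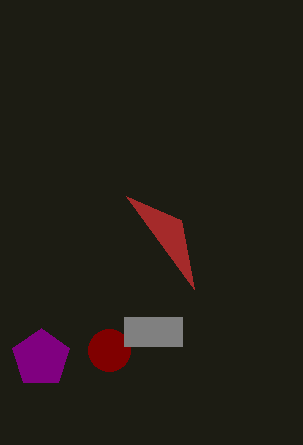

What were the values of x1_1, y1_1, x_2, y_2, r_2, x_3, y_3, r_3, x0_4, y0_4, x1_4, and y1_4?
x1_1 = 126, y1_1 = 196, x_2 = 109, y_2 = 350, r_2 = 21, x_3 = 41, y_3 = 358, r_3 = 30, x0_4 = 124, y0_4 = 317, x1_4 = 182, y1_4 = 346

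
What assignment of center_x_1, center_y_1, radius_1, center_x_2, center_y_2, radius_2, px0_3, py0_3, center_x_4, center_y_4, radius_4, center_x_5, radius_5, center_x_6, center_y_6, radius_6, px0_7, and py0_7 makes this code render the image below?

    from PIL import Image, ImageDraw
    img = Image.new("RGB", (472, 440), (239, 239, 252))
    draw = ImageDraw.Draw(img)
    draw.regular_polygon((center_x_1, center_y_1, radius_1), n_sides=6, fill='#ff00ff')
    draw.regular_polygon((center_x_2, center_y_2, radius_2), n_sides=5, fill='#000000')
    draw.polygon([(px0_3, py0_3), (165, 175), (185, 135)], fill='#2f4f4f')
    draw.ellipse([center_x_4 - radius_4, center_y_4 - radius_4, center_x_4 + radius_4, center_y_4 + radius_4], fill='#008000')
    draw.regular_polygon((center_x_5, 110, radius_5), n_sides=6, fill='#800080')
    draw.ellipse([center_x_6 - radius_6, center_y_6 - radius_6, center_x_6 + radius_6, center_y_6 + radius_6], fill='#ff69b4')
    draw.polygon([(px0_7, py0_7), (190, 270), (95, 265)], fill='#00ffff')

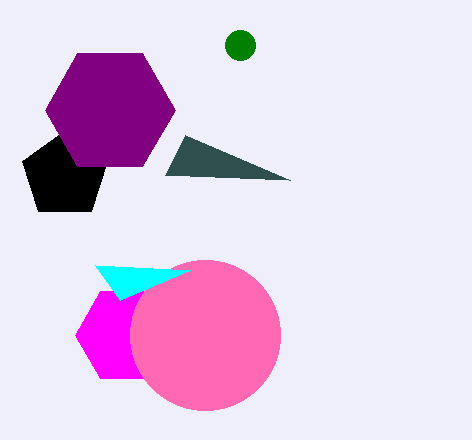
center_x_1 = 125
center_y_1 = 335
radius_1 = 50
center_x_2 = 65
center_y_2 = 175
radius_2 = 45
px0_3 = 290
py0_3 = 180
center_x_4 = 240
center_y_4 = 45
radius_4 = 15
center_x_5 = 110
radius_5 = 65
center_x_6 = 205
center_y_6 = 335
radius_6 = 75
px0_7 = 120
py0_7 = 300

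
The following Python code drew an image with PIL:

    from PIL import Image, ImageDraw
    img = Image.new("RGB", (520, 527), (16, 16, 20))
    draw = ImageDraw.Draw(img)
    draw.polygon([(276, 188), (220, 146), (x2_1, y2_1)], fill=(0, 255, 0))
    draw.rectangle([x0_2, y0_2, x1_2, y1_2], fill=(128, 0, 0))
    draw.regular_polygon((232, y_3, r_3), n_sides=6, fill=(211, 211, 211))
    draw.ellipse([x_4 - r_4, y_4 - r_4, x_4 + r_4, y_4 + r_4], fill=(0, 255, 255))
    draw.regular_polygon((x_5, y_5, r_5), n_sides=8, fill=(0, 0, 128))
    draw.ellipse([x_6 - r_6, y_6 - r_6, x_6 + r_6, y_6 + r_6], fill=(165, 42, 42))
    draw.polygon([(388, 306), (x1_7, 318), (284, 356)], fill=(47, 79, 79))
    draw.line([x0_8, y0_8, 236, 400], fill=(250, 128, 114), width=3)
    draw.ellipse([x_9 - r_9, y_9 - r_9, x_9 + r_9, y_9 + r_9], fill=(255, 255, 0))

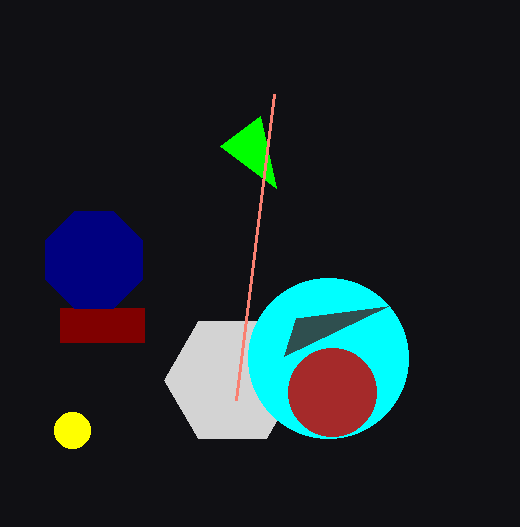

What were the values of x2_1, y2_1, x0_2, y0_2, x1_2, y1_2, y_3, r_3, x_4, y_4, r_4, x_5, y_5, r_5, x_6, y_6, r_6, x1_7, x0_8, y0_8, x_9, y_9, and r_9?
x2_1 = 260, y2_1 = 116, x0_2 = 60, y0_2 = 308, x1_2 = 144, y1_2 = 342, y_3 = 380, r_3 = 68, x_4 = 328, y_4 = 358, r_4 = 80, x_5 = 94, y_5 = 260, r_5 = 52, x_6 = 332, y_6 = 392, r_6 = 44, x1_7 = 296, x0_8 = 274, y0_8 = 94, x_9 = 72, y_9 = 430, r_9 = 18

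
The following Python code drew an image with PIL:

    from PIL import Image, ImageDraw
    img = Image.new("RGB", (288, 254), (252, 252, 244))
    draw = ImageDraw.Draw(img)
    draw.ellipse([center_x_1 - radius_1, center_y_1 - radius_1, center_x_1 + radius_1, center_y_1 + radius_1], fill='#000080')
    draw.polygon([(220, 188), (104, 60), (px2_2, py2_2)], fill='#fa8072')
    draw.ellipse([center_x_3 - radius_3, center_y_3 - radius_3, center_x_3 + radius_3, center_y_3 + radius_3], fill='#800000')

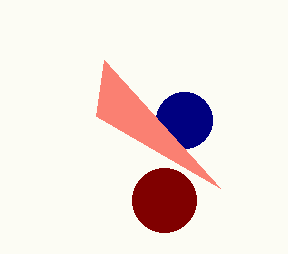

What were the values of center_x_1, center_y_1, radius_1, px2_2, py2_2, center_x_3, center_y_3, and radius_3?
center_x_1 = 184; center_y_1 = 120; radius_1 = 28; px2_2 = 96; py2_2 = 116; center_x_3 = 164; center_y_3 = 200; radius_3 = 32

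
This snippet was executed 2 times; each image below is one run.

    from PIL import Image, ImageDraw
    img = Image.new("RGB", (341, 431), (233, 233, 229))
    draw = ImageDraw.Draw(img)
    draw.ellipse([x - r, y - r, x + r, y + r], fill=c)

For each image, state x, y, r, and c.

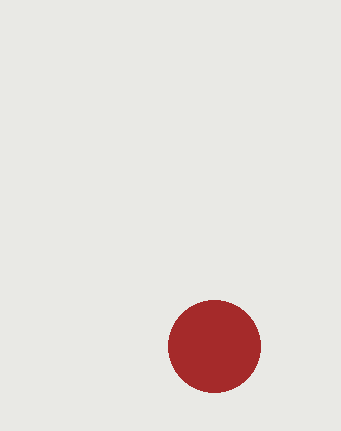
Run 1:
x = 214; y = 346; r = 46; c = 'brown'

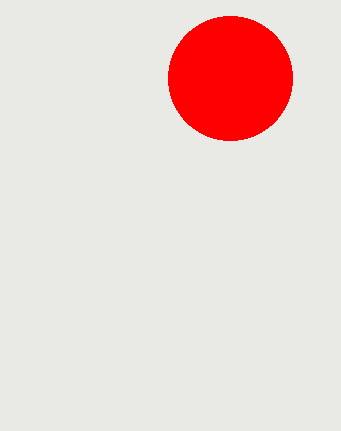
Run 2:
x = 230; y = 78; r = 62; c = 'red'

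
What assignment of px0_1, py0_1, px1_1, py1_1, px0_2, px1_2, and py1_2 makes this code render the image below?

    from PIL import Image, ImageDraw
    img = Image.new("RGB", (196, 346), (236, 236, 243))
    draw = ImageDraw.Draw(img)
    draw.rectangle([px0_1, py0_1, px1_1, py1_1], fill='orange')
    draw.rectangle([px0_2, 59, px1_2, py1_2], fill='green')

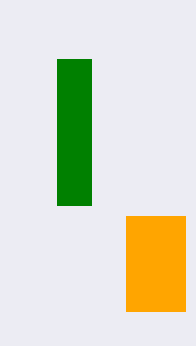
px0_1 = 126, py0_1 = 216, px1_1 = 185, py1_1 = 311, px0_2 = 57, px1_2 = 91, py1_2 = 205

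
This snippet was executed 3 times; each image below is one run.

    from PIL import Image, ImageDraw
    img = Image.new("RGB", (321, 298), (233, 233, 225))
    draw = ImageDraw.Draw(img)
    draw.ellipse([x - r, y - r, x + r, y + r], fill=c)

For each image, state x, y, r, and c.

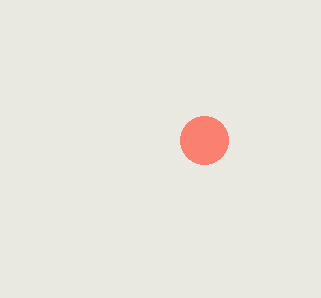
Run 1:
x = 204
y = 140
r = 24
c = 'salmon'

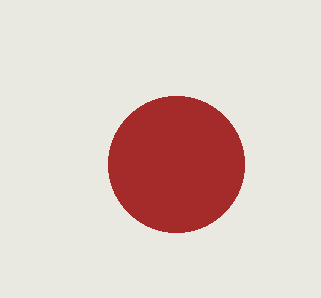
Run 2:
x = 176
y = 164
r = 68
c = 'brown'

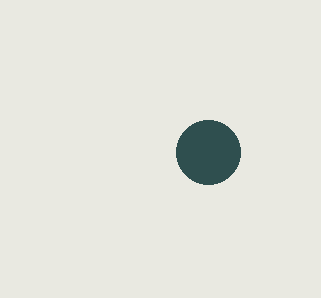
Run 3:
x = 208; y = 152; r = 32; c = 'darkslategray'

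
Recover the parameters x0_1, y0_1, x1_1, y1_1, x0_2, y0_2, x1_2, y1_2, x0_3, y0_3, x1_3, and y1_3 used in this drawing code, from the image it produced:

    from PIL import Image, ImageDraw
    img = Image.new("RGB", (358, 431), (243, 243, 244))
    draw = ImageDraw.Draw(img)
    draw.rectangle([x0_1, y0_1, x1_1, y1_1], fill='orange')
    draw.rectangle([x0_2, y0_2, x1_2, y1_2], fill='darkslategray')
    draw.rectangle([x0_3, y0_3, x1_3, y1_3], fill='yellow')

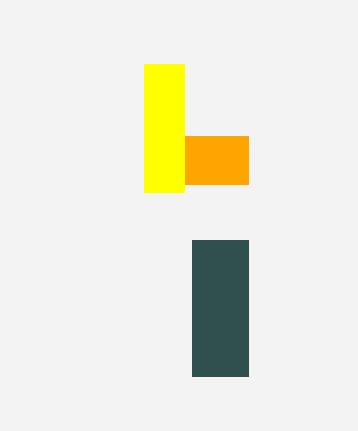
x0_1 = 144, y0_1 = 136, x1_1 = 248, y1_1 = 184, x0_2 = 192, y0_2 = 240, x1_2 = 248, y1_2 = 376, x0_3 = 144, y0_3 = 64, x1_3 = 184, y1_3 = 192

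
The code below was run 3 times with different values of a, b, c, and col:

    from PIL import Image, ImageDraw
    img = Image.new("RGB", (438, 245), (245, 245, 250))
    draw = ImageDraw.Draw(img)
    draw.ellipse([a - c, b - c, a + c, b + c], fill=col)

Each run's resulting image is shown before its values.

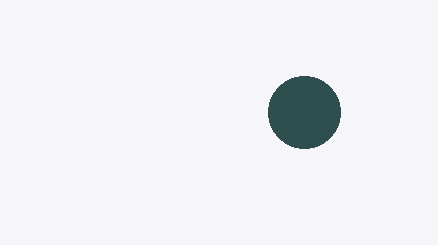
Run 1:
a = 304; b = 112; c = 36; col = 'darkslategray'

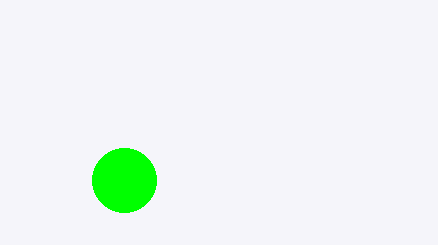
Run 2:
a = 124
b = 180
c = 32
col = 'lime'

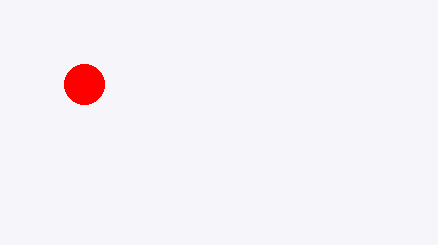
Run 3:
a = 84, b = 84, c = 20, col = 'red'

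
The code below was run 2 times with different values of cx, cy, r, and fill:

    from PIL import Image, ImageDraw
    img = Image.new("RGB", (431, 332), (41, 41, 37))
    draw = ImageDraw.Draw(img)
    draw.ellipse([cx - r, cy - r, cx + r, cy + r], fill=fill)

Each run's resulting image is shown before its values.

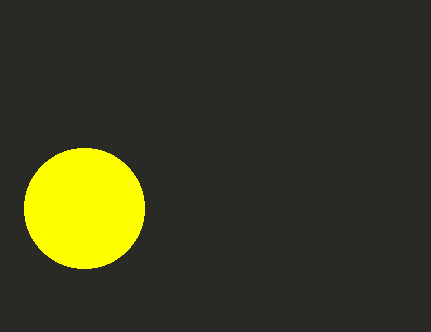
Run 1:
cx = 84, cy = 208, r = 60, fill = 'yellow'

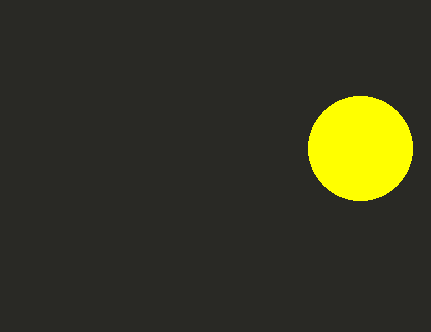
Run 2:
cx = 360
cy = 148
r = 52
fill = 'yellow'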